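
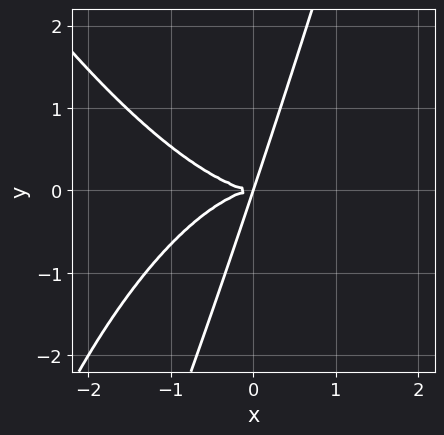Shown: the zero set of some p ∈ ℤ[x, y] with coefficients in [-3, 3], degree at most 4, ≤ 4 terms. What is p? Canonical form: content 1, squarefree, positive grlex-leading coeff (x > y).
First, degree: no degree-3 curve has this shape, so deg p = 4.
Then, from the visible intercepts: it meets the y-axis at y = 0 (among the integer gridlines); one x-axis crossing is at x = 0.
Finally, solving for integer coefficients yields p as stated.

x^4 + 3*x*y^2 - y^3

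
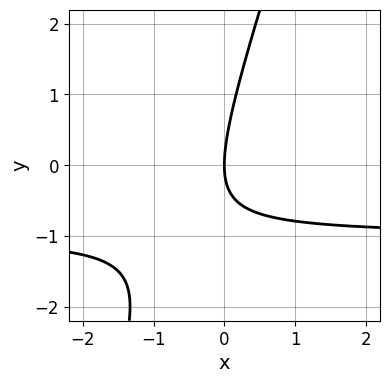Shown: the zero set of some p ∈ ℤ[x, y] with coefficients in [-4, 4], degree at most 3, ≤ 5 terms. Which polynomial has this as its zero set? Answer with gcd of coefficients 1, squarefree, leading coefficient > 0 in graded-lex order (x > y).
(a) deg p = 2. The shape is more complex than any degree-1 curve.
(b) Checking where it meets the axes: it meets the y-axis at y = 0 (among the integer gridlines); it meets the x-axis at x = 0 (among the integer gridlines).
(c) Putting this together gives p.

3*x*y - y^2 + 3*x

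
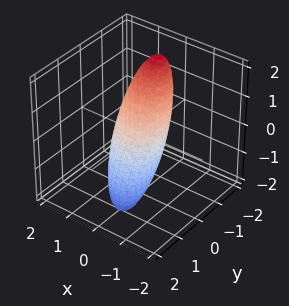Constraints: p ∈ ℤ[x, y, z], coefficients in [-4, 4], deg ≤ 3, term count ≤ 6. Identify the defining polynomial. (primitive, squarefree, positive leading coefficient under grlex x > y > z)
3*x^2 + x*y + 2*y^2 + 2*y*z + z^2 - 2

First, the degree is 2 — no degree-1 surface has this shape.
Then, checking where it meets the axes: among the integer gridlines, it crosses the y-axis at y ∈ {-1, 1}.
Finally, these observations pin down the coefficients.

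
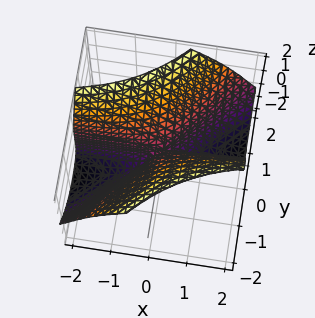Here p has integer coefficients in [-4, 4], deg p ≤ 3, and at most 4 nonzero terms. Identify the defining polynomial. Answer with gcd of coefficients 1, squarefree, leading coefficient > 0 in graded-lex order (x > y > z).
x*y*z + z^3 + 3*x*y - 3*y^2

First, the degree is 3 — the shape is more complex than any degree-2 surface.
Then, observable constraints: every point of the x-axis in the box is on the surface; it meets the z-axis at z = 0 (among the integer gridlines).
Finally, these observations pin down the coefficients.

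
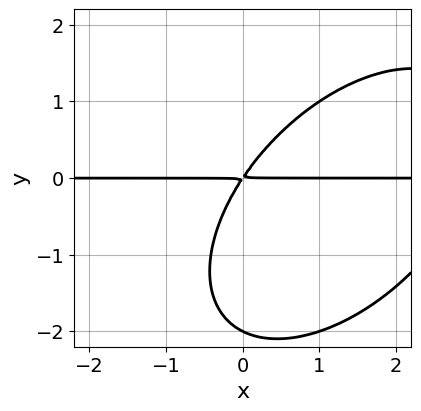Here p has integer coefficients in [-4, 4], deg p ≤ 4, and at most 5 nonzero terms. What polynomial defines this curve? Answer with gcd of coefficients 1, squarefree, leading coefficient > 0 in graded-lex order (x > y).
x^2*y - x*y^2 + y^3 - 3*x*y + 2*y^2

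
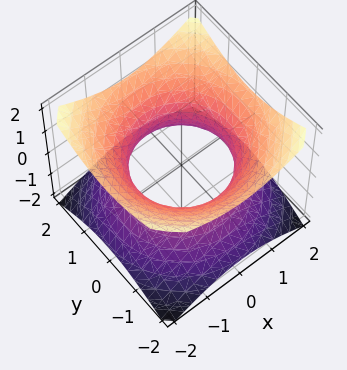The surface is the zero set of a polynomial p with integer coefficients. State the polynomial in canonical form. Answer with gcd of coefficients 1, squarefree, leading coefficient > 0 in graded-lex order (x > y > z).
2*x^2 + 2*y^2 - 3*z^2 - 3

First, degree: one connected sheet with a waist; a quadric, so deg p = 2.
Then, by symmetry, the surface is invariant under rotation about z: p = q(x² + y², z); the z ↦ −z reflection is a symmetry, so z appears only in even powers.
Next, from the axis intercepts and sections: a circular section at z = 1 has radius between 1 and 2; no z-intercept at any integer in the box.
Finally, matching integer coefficients to the picture gives p.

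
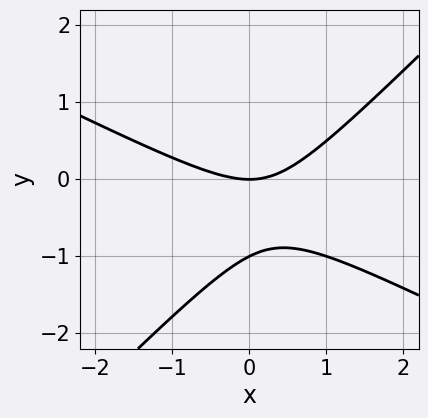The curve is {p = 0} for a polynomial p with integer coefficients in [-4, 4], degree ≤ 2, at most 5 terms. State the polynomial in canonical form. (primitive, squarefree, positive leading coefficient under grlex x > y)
x^2 + x*y - 2*y^2 - 2*y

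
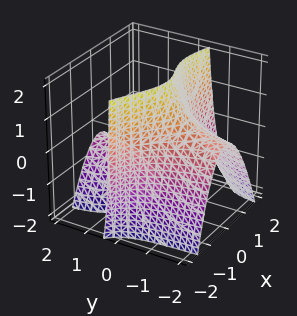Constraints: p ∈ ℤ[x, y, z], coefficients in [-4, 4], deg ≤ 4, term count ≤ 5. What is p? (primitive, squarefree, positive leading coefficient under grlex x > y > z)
The picture has 2 separate pieces. Treating them together as one polynomial.
deg p = 3. The shape is more complex than any degree-2 surface.
From the axis intercepts and sections: the surface avoids every integer y-axis point in the box; the surface avoids every integer z-axis point in the box.
Putting this together gives p.

x^3 + 3*x^2*y + 3*y*z - 2*x + 3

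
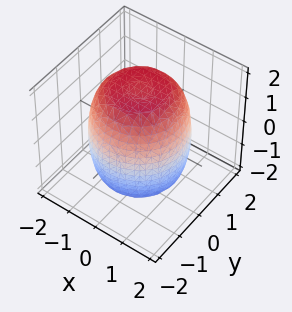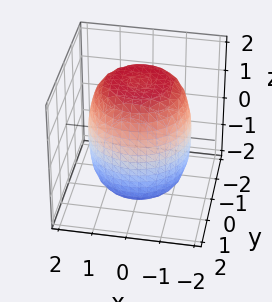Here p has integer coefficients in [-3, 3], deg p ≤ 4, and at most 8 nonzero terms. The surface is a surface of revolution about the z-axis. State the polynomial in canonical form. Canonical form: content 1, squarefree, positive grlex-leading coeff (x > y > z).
x^4 + 2*x^2*y^2 + y^4 - x^2 - y^2 + z^2 - 3

First, degree: the shape is more complex than any degree-3 surface, so deg p = 4.
Then, symmetries: rotational symmetry about the z-axis ⇒ p depends on x, y only through x² + y².
Next, from the visible intercepts: a circular section at z = -1 has radius between 1 and 2.
Finally, assembling these constraints gives the stated polynomial.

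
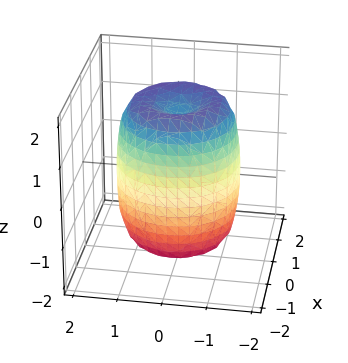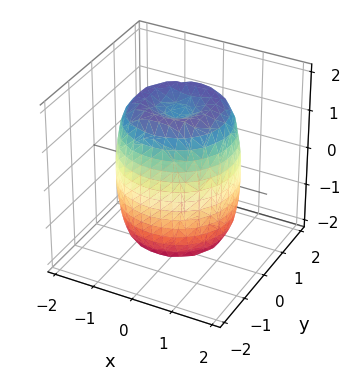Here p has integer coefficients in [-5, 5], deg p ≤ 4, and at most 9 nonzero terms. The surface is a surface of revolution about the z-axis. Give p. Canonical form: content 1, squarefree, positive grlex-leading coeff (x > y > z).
2*x^4 + 4*x^2*y^2 + 2*y^4 - 3*x^2 - 3*y^2 + z^2 - 2

deg p = 4.
Symmetries: rotational symmetry about the z-axis ⇒ p depends on x, y only through x² + y².
Checking where it meets the axes: a circular section at z = 0 has radius between 1 and 2.
The integer polynomial consistent with all of this is the stated p.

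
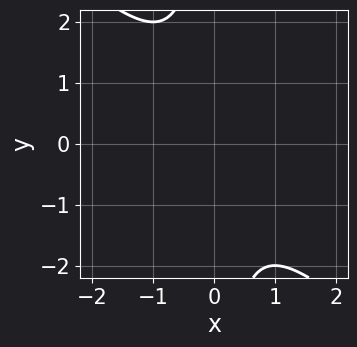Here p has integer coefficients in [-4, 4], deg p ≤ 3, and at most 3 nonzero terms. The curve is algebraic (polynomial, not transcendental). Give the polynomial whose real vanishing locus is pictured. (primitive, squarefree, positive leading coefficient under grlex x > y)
(a) deg p = 2. No degree-1 curve has this shape.
(b) Checking where it meets the axes: no y-intercept at any integer in the box; no x-intercept at any integer in the box.
(c) These observations pin down the coefficients.

x^2 + x*y + 1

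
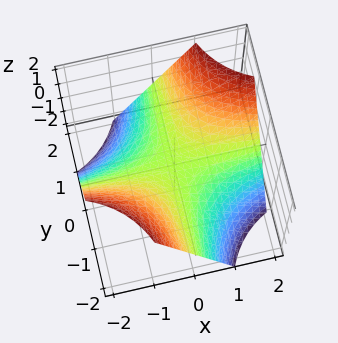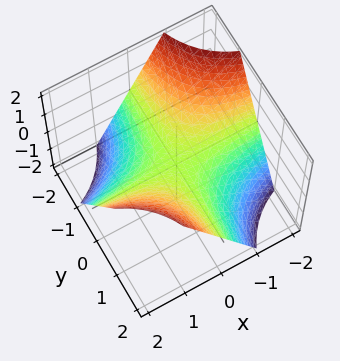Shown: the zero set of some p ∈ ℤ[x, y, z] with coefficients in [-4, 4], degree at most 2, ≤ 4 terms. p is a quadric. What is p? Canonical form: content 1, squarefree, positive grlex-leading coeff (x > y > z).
First, the degree is 2 — a saddle surface; a quadric.
Then, against the integer gridlines: every point of the y-axis in the box is on the surface; the visible x-axis segment lies entirely on the surface; it meets the z-axis at z = 0 (among the integer gridlines).
Finally, the integer polynomial consistent with all of this is the stated p.

x*y - z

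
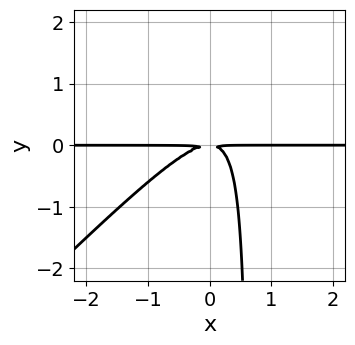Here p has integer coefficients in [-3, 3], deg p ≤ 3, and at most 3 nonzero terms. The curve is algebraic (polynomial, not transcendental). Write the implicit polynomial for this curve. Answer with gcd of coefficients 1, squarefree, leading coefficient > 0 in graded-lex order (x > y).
First, degree: the shape is more complex than any degree-2 curve, so deg p = 3.
Next, from the visible intercepts: every point of the x-axis in the box is on the curve.
Finally, the integer polynomial consistent with all of this is the stated p.

3*x^2*y - 3*x*y^2 + 2*y^2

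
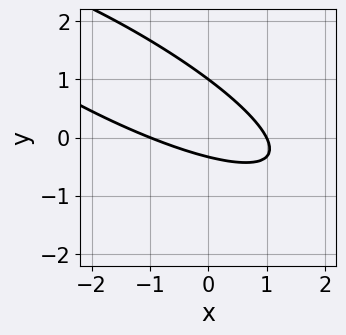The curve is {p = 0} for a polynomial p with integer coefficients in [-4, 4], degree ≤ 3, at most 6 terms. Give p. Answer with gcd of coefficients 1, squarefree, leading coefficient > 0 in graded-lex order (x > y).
(a) Degree: no degree-1 curve has this shape, so deg p = 2.
(b) Checking where it meets the axes: it meets the y-axis at y = 1 (among the integer gridlines); the x-axis gridline crossings are at x ∈ {-1, 1}.
(c) Fitting integer coefficients to these (and the overall shape) gives p.

x^2 + 3*x*y + 3*y^2 - 2*y - 1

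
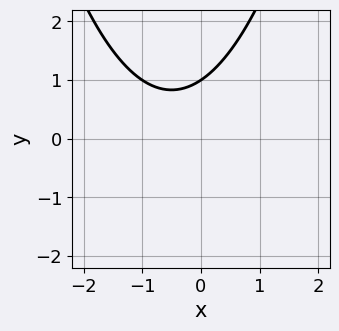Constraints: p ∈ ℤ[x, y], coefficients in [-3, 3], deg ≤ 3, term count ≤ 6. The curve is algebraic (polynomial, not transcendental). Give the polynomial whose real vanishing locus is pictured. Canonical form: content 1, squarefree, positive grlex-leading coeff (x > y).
1. deg p = 2. The shape is more complex than any degree-1 curve.
2. From the visible intercepts: one y-axis crossing is at y = 1; the curve avoids every integer x-axis point in the box.
3. These observations pin down the coefficients.

2*x^2 + 2*x - 3*y + 3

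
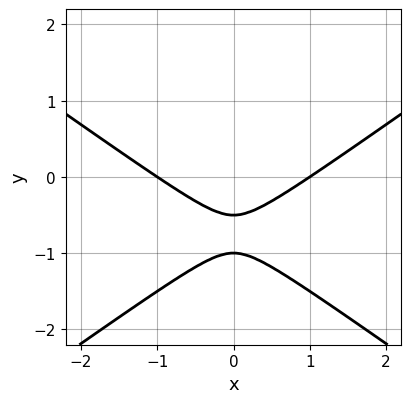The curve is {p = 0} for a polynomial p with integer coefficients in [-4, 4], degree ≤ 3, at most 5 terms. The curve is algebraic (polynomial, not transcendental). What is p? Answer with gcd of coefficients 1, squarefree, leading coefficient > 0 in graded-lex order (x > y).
x^2 - 2*y^2 - 3*y - 1

1. The degree is 2 — no degree-1 curve has this shape.
2. Symmetries: the x ↦ −x reflection is a symmetry, so x appears only in even powers.
3. Observable constraints: among the integer gridlines, it crosses the x-axis at x ∈ {-1, 1}; it crosses the y-axis at the gridline y = -1.
4. Matching integer coefficients to the picture gives p.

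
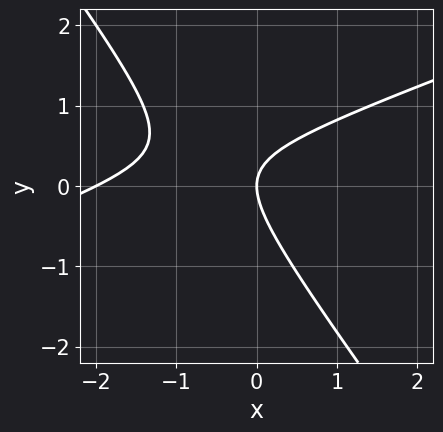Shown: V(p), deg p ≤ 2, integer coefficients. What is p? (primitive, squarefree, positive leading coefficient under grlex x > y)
x^2 - 2*x*y - 2*y^2 + 2*x

deg p = 2. A generic line meets the curve in up to 2 points.
From the visible intercepts: it crosses the y-axis at the gridline y = 0; the x-axis gridline crossings are at x ∈ {-2, 0}.
Assembling these constraints gives the stated polynomial.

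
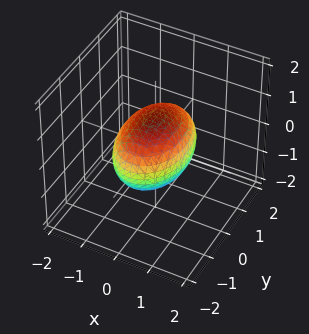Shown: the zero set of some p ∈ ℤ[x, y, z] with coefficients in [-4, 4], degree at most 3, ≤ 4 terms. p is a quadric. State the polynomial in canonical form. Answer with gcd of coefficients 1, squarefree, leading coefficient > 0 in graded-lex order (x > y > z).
1. Degree: bounded and convex; a quadric, so deg p = 2.
2. Symmetries: the x ↦ −x reflection is a symmetry, so x appears only in even powers; the y ↦ −y reflection is a symmetry, so y appears only in even powers; mirror symmetry z ↦ −z ⇒ only even powers of z.
3. Observable constraints: the x-axis gridline crossings are at x ∈ {-1, 1}; among the integer gridlines, it crosses the z-axis at z ∈ {-1, 1}.
4. These observations pin down the coefficients.

2*x^2 + y^2 + 2*z^2 - 2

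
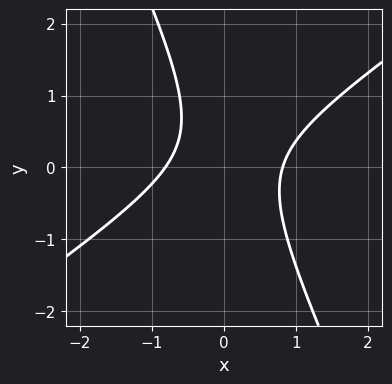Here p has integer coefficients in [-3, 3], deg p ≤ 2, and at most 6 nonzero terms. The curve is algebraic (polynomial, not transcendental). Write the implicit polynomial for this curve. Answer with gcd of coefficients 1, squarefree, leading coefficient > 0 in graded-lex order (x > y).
The degree is 2 — a generic line meets the curve in up to 2 points.
From the visible intercepts: no y-intercept at any integer in the box.
Assembling these constraints gives the stated polynomial.

3*x^2 - 3*x*y - 2*y^2 + y - 2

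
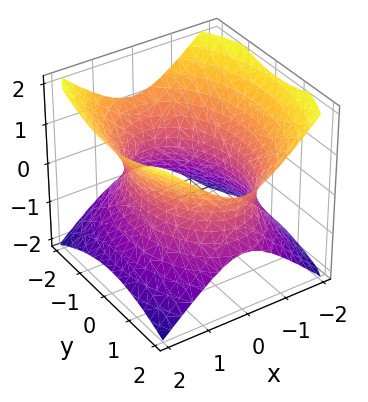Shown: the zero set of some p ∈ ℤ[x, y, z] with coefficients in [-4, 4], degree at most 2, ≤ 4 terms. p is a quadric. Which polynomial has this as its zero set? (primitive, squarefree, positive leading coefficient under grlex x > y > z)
2*x^2 + y^2 - 2*z^2 - 3

The degree is 2 — one connected sheet with a waist; a quadric.
Symmetries: mirror symmetry z ↦ −z ⇒ only even powers of z; the x ↦ −x reflection is a symmetry, so x appears only in even powers; mirror symmetry y ↦ −y ⇒ only even powers of y.
From the axis intercepts and sections: it misses every integer gridline on the z-axis.
The integer polynomial consistent with all of this is the stated p.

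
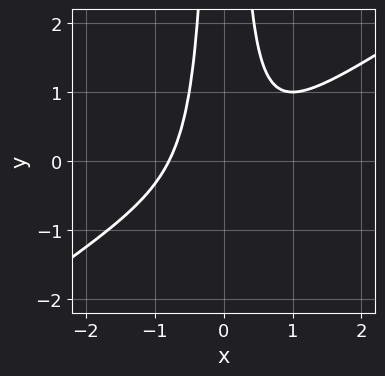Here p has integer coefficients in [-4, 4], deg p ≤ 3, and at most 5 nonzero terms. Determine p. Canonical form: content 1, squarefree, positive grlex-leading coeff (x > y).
2*x^3 - 3*x^2*y + 1

First, the degree is 3 — no degree-2 curve has this shape.
Then, checking where it meets the axes: no y-intercept at any integer in the box.
Finally, matching integer coefficients to the picture gives p.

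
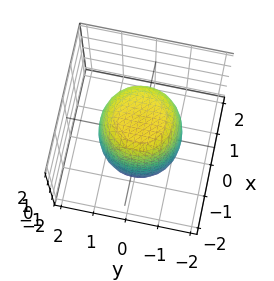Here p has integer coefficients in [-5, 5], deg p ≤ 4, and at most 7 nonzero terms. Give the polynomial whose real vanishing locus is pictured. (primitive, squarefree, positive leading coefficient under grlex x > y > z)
2*x^4 + 4*x^2*y^2 + 2*y^4 - x^2 - y^2 + z^2 - 3

1. deg p = 4.
2. Symmetries: rotational symmetry about the z-axis ⇒ p depends on x, y only through x² + y².
3. From the axis intercepts and sections: a circular section at z = 1 has radius between 1 and 2.
4. Fitting integer coefficients to these (and the overall shape) gives p.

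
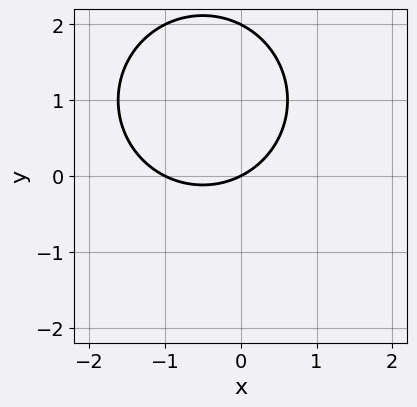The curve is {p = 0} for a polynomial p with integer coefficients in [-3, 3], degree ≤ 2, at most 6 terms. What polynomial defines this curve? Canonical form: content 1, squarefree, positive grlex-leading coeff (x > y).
(a) Degree: the shape is more complex than any degree-1 curve, so deg p = 2.
(b) Against the integer gridlines: among the integer gridlines, it crosses the y-axis at y ∈ {0, 2}; the x-axis gridline crossings are at x ∈ {-1, 0}.
(c) Solving for integer coefficients yields p as stated.

x^2 + y^2 + x - 2*y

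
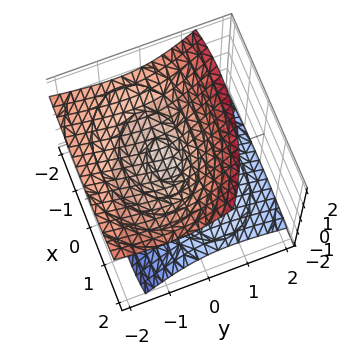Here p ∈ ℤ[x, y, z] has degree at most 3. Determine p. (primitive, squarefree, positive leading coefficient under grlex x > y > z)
There are 2 components. Treating them together as one polynomial.
Degree: the shape is more complex than any degree-1 surface, so deg p = 2.
Observable constraints: it meets the y-axis at y = 0 (among the integer gridlines); it crosses the z-axis at the gridline z = 0; it crosses the x-axis at the gridline x = 0.
These observations pin down the coefficients.

x^2 + x*z + 2*y^2 + 3*y*z - 3*z^2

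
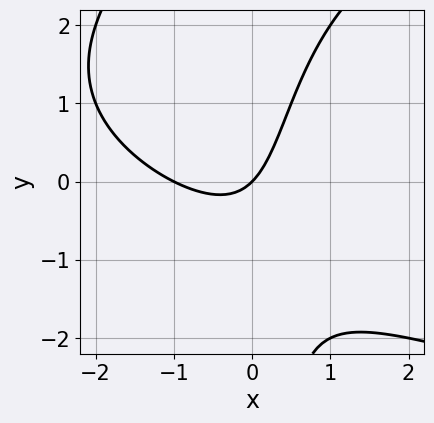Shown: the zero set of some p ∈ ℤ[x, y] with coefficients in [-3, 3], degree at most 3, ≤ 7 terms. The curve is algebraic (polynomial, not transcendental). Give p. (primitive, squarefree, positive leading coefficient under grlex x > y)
1. The degree is 3 — a generic line meets the curve in up to 3 points.
2. From the visible intercepts: it meets the y-axis at y = 0 (among the integer gridlines); among the integer gridlines, it crosses the x-axis at x ∈ {-1, 0}.
3. The integer polynomial consistent with all of this is the stated p.

x*y^2 - 2*x^2 - 2*x*y - 2*x + 2*y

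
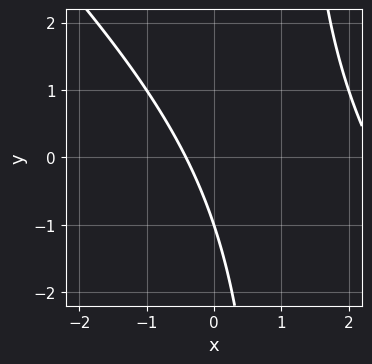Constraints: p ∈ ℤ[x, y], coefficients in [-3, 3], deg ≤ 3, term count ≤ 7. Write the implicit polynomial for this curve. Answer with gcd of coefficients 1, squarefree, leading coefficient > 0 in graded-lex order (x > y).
x^2 + x*y - 2*x - y - 1

First, the degree is 2 — no degree-1 curve has this shape.
Next, from the axis intercepts and sections: it meets the y-axis at y = -1 (among the integer gridlines).
Finally, together with the visible shape, these determine p as stated.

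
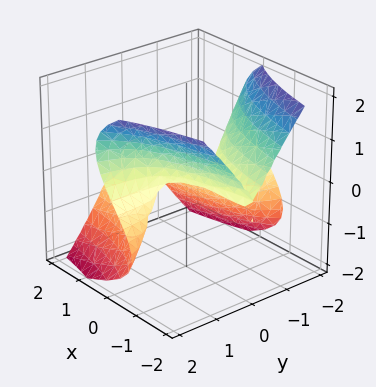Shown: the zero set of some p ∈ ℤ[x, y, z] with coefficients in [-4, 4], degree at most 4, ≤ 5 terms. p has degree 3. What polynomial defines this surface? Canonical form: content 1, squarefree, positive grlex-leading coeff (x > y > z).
deg p = 3. A generic line meets the surface in up to 3 points.
Against the integer gridlines: every point of the x-axis in the box is on the surface; it meets the z-axis at z = 0 (among the integer gridlines).
Solving for integer coefficients yields p as stated. Check: (0, -1, 0) on the y-axis lies on the surface, and p(0, -1, 0) = 0. ✓

3*x*y^2 - 3*y^2*z + 3*z^3 + x*z + 2*z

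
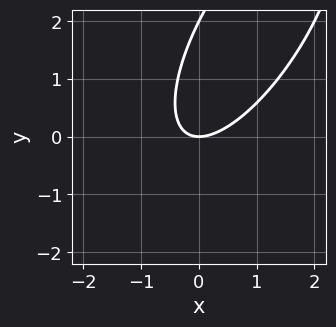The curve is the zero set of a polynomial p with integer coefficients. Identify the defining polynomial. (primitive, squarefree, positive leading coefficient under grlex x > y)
2*x^2 - 2*x*y + y^2 - 2*y

1. deg p = 2. The shape is more complex than any degree-1 curve.
2. Reading off the gridlines: it crosses the x-axis at the gridline x = 0; the y-axis gridline crossings are at y ∈ {0, 2}.
3. The integer polynomial consistent with all of this is the stated p.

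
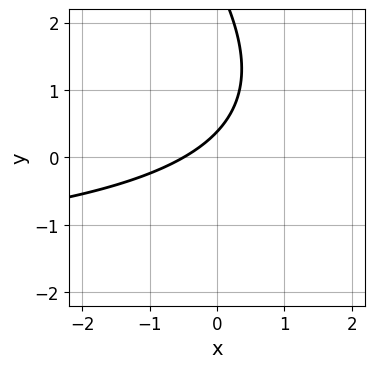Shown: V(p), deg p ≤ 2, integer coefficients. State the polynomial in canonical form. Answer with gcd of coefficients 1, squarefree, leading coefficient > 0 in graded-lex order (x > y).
x*y + y^2 + 2*x - 3*y + 1

(a) deg p = 2.
(b) Solving for integer coefficients yields p as stated.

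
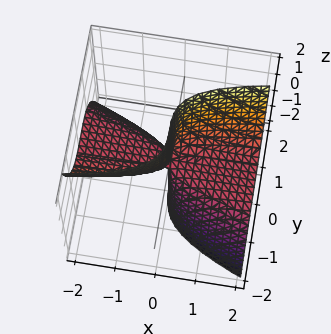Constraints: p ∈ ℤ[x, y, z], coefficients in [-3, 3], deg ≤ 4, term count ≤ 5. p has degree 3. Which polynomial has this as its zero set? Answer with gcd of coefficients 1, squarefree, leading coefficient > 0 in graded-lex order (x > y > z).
(a) deg p = 3.
(b) Against the integer gridlines: the visible x-axis segment lies entirely on the surface; it meets the y-axis at y = 0 (among the integer gridlines).
(c) Together with the visible shape, these determine p as stated.

x*y^2 + 3*y^3 - 3*x*z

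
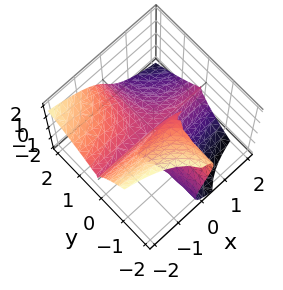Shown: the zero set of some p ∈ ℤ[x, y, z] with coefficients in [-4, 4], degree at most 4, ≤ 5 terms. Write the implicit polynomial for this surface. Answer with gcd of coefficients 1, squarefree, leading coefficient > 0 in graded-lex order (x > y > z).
3*x*y^2 + 2*z^3 + 3*y*z

(a) deg p = 3. No degree-2 surface has this shape.
(b) Observable constraints: every point of the y-axis in the box is on the surface; every point of the x-axis in the box is on the surface; one z-axis crossing is at z = 0.
(c) Together with the visible shape, these determine p as stated.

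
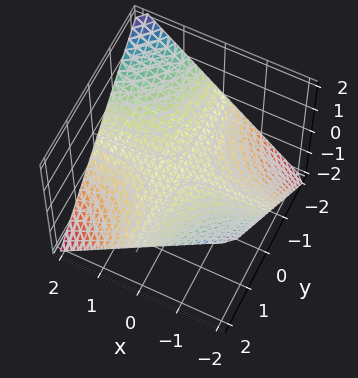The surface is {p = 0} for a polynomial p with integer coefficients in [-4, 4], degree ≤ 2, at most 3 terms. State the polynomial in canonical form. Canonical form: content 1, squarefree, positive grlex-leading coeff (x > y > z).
1. deg p = 2. A saddle surface; a quadric.
2. Checking where it meets the axes: every point of the x-axis in the box is on the surface; one z-axis crossing is at z = 0.
3. Together with the visible shape, these determine p as stated. Check: (0, -1, 0) on the y-axis lies on the surface, and p(0, -1, 0) = 0. ✓

x*y + 2*z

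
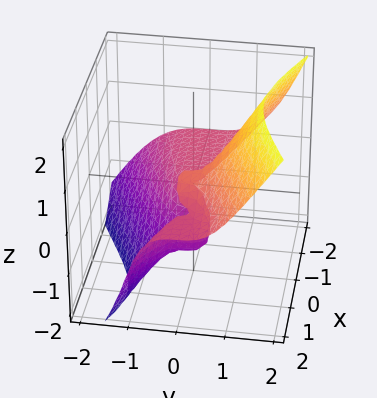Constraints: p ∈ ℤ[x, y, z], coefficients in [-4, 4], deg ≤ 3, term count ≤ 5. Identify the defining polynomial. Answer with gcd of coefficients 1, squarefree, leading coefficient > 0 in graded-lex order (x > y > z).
deg p = 3.
From the visible intercepts: one y-axis crossing is at y = 0; it crosses the z-axis at the gridline z = 0; every point of the x-axis in the box is on the surface.
Putting this together gives p.

2*x^2*z + x*z^2 - 3*y^3 + z^3 - 2*x*z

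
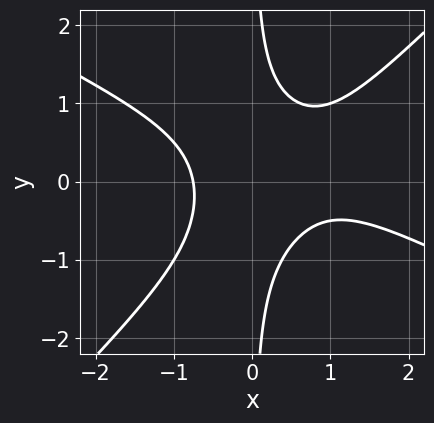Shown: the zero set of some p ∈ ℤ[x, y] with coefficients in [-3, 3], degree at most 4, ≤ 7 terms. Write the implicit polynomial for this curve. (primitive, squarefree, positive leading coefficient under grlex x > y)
First, degree: the shape is more complex than any degree-2 curve, so deg p = 3.
Next, from the axis intercepts and sections: no y-intercept at any integer in the box.
Finally, these observations pin down the coefficients.

x^3 + x^2*y - 2*x*y^2 - x^2 + 1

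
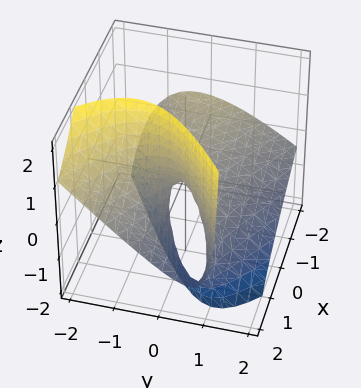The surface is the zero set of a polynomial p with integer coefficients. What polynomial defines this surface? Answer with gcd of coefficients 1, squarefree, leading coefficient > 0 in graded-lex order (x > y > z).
x^2 + 3*x*z - 3*y^2 - 3*y*z - 2*z

First, deg p = 2.
Then, observable constraints: it meets the y-axis at y = 0 (among the integer gridlines); it crosses the x-axis at the gridline x = 0; one z-axis crossing is at z = 0.
Finally, fitting integer coefficients to these (and the overall shape) gives p.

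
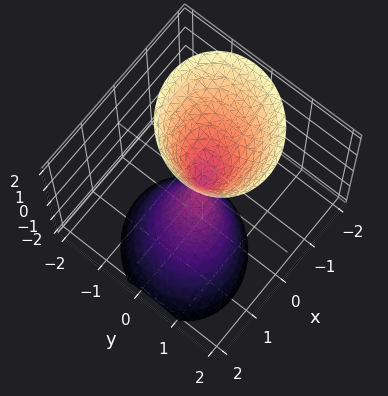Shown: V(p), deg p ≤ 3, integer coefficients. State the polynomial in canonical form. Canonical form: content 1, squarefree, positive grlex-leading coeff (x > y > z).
3*x^2 - x*y + 2*x*z + 3*y^2 - z^2

1. I count 2 distinct pieces. They look like related sheets of one shape, so recover p as a whole.
2. The degree is 2 — a generic line meets the surface in up to 2 points.
3. Reading off the gridlines: one y-axis crossing is at y = 0; it crosses the z-axis at the gridline z = 0.
4. These observations pin down the coefficients.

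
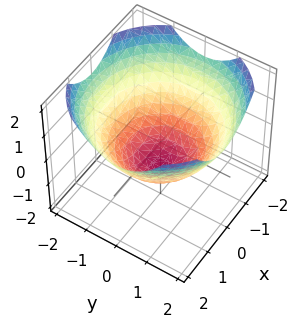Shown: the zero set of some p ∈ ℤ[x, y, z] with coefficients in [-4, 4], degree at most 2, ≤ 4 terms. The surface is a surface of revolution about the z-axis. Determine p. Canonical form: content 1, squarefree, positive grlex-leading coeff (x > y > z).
1. Degree: no degree-1 surface has this shape, so deg p = 2.
2. Symmetries: rotational symmetry about the z-axis ⇒ p depends on x, y only through x² + y².
3. Against the integer gridlines: it meets the z-axis at z = -1 (among the integer gridlines); a circular section at z = 0 has radius between 1 and 2.
4. Together with the visible shape, these determine p as stated.

x^2 + y^2 - 2*z - 2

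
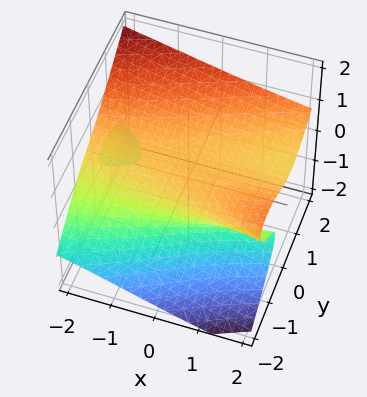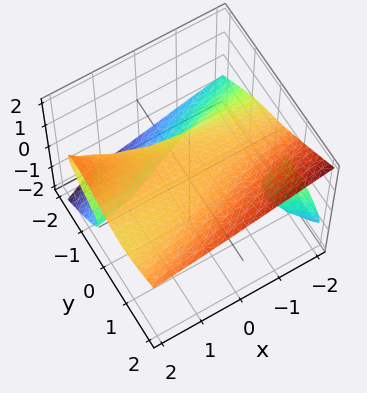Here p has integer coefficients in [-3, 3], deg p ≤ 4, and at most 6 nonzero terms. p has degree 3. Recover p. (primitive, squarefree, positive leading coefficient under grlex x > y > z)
I count 2 distinct pieces. They look like related sheets of one shape, so recover p as a whole.
deg p = 3. A generic line meets the surface in up to 3 points.
Observable constraints: it misses every integer gridline on the x-axis; it crosses the y-axis at the gridline y = -1.
Solving for integer coefficients yields p as stated.

2*x*y*z - y^3 + 3*z^3 + 2*z^2 - 1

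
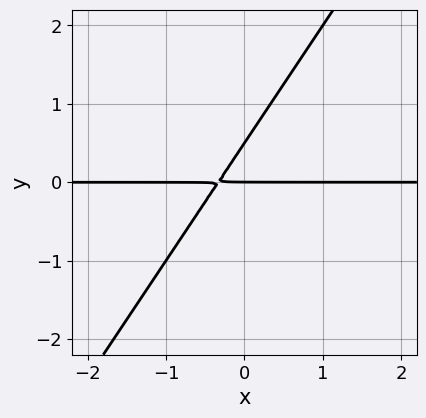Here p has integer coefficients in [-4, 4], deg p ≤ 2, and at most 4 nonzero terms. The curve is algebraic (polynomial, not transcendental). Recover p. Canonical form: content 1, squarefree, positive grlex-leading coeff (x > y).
3*x*y - 2*y^2 + y

(a) Degree: a generic line meets the curve in up to 2 points, so deg p = 2.
(b) From the axis intercepts and sections: the visible x-axis segment lies entirely on the curve; one y-axis crossing is at y = 0.
(c) These observations pin down the coefficients.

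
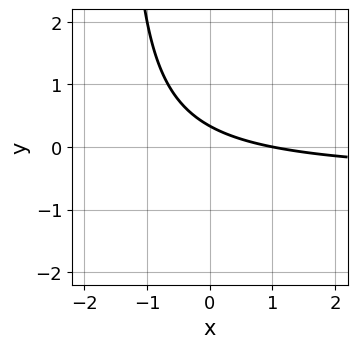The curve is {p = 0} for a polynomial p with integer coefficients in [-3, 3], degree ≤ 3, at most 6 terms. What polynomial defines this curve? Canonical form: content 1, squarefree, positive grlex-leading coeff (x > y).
First, degree: no degree-1 curve has this shape, so deg p = 2.
Then, from the axis intercepts and sections: it meets the x-axis at x = 1 (among the integer gridlines).
Finally, the integer polynomial consistent with all of this is the stated p.

2*x*y + x + 3*y - 1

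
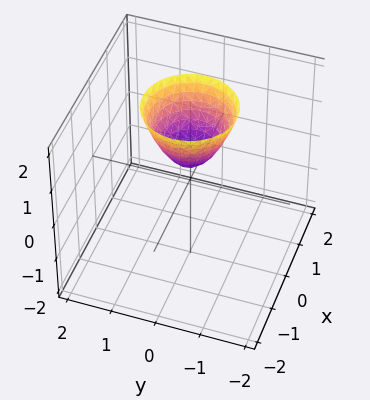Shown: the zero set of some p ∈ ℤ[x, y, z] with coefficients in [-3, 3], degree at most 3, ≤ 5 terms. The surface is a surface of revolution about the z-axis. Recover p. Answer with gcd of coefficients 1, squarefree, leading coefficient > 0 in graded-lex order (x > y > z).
3*x^2 + 3*y^2 - 2*z + 1

First, degree: no degree-1 surface has this shape, so deg p = 2.
Next, symmetries: rotational symmetry about the z-axis ⇒ p depends on x, y only through x² + y².
Next, from the axis intercepts and sections: no x-intercept at any integer in the box; a circular section at z = 2 has radius exactly 1; it misses every integer gridline on the y-axis.
Finally, these observations pin down the coefficients.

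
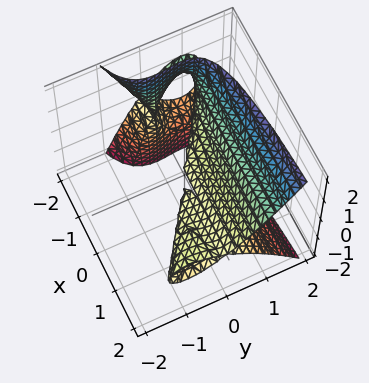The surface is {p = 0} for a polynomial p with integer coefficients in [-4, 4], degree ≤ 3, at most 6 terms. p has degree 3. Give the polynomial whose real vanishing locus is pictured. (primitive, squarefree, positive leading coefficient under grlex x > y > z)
2*x*y^2 - 2*x*z^2 + 3*y^3 - 3*z^2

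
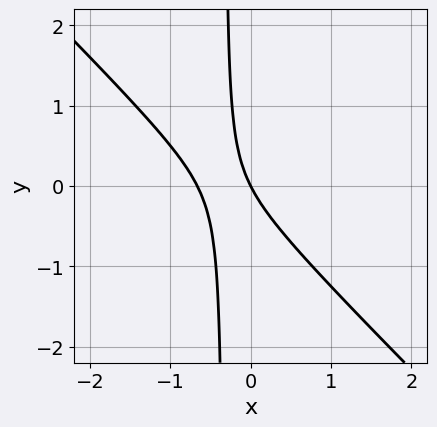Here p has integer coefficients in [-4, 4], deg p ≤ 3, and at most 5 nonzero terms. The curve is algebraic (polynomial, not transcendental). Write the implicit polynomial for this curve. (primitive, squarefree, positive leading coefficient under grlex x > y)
3*x^2 + 3*x*y + 2*x + y

1. Degree: a generic line meets the curve in up to 2 points, so deg p = 2.
2. Checking where it meets the axes: it crosses the y-axis at the gridline y = 0; it meets the x-axis at x = 0 (among the integer gridlines).
3. Assembling these constraints gives the stated polynomial.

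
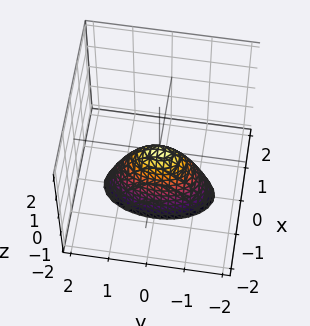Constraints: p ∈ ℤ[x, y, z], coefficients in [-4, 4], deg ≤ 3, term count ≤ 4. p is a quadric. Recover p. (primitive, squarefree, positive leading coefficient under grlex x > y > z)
(a) Degree: a single bowl opening along one axis; a quadric, so deg p = 2.
(b) Symmetries: mirror symmetry y ↦ −y ⇒ only even powers of y; mirror symmetry x ↦ −x ⇒ only even powers of x.
(c) Reading off the gridlines: it crosses the x-axis at the gridline x = 0; it meets the z-axis at z = 0 (among the integer gridlines); it meets the y-axis at y = 0 (among the integer gridlines).
(d) Together with the visible shape, these determine p as stated.

3*x^2 + y^2 + z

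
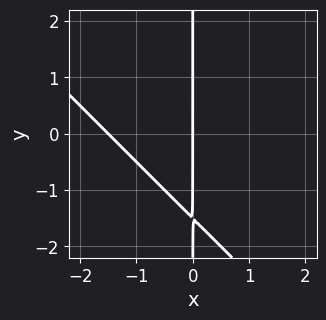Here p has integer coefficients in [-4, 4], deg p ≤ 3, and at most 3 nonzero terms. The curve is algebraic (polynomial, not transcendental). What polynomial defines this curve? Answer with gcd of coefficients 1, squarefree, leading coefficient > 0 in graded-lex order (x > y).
2*x^2 + 2*x*y + 3*x

(a) deg p = 2.
(b) Checking where it meets the axes: the visible y-axis segment lies entirely on the curve; it meets the x-axis at x = 0 (among the integer gridlines).
(c) Fitting integer coefficients to these (and the overall shape) gives p.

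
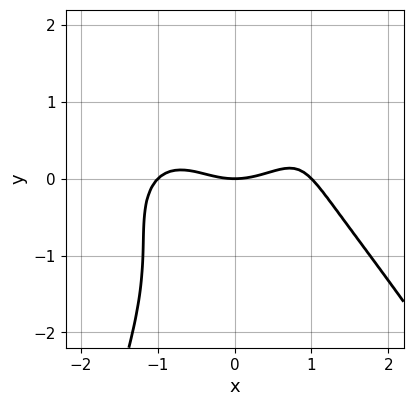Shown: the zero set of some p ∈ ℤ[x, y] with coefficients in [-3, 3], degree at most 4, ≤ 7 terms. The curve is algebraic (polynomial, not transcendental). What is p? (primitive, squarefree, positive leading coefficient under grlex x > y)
x^4 - 2*x*y^2 + y^3 - x^2 + 2*y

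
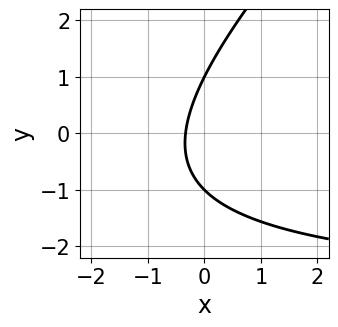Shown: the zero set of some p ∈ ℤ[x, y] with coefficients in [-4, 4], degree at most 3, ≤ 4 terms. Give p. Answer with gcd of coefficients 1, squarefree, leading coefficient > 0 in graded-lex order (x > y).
Degree: no degree-1 curve has this shape, so deg p = 2.
Observable constraints: among the integer gridlines, it crosses the y-axis at y ∈ {-1, 1}.
Assembling these constraints gives the stated polynomial.

x*y - y^2 + 3*x + 1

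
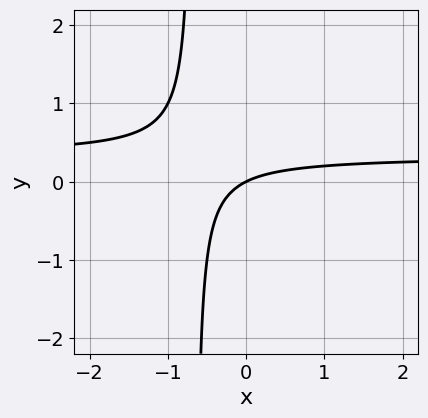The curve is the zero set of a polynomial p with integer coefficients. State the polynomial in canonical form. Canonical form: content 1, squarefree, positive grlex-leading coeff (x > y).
The degree is 2 — a generic line meets the curve in up to 2 points.
Observable constraints: it meets the y-axis at y = 0 (among the integer gridlines); one x-axis crossing is at x = 0.
These observations pin down the coefficients.

3*x*y - x + 2*y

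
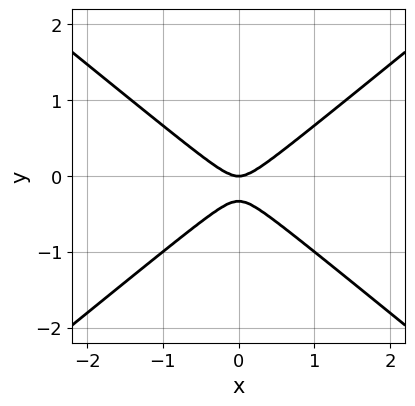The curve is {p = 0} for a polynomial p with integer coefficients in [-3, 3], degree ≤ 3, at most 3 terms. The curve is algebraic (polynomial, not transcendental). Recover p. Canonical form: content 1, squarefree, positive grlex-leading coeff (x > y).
2*x^2 - 3*y^2 - y

First, the degree is 2 — no degree-1 curve has this shape.
Next, symmetries: mirror symmetry x ↦ −x ⇒ only even powers of x.
Next, reading off the gridlines: it meets the y-axis at y = 0 (among the integer gridlines); one x-axis crossing is at x = 0.
Finally, assembling these constraints gives the stated polynomial.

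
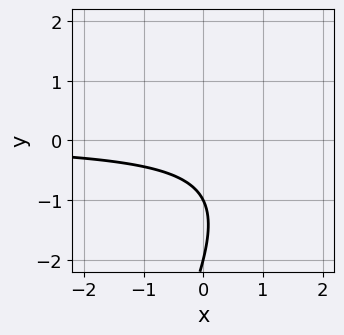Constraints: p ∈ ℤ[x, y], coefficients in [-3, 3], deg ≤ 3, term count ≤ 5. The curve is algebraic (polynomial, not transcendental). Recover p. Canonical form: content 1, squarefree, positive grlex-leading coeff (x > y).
2*x*y - y^2 - 3*y - 2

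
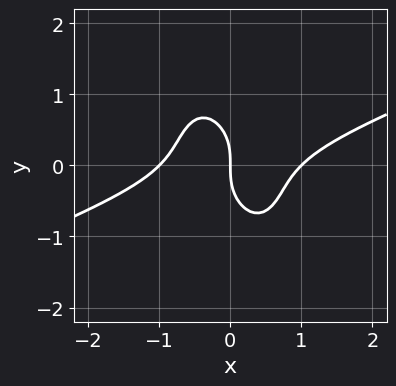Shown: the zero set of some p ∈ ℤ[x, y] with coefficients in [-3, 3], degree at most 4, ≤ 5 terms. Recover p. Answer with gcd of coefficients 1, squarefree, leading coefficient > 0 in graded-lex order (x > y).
First, the degree is 3 — no degree-2 curve has this shape.
Then, against the integer gridlines: among the integer gridlines, it crosses the x-axis at x ∈ {-1, 0, 1}; it meets the y-axis at y = 0 (among the integer gridlines).
Finally, the integer polynomial consistent with all of this is the stated p.

x^3 - 2*x^2*y - x*y^2 - y^3 - x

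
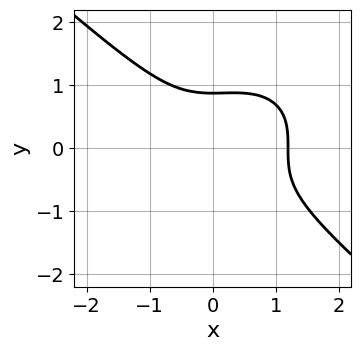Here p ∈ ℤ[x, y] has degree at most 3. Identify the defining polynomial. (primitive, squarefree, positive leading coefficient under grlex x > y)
2*x^3 + 3*y^3 - x^2 - 2

The degree is 3 — the shape is more complex than any degree-2 curve.
The integer polynomial consistent with all of this is the stated p.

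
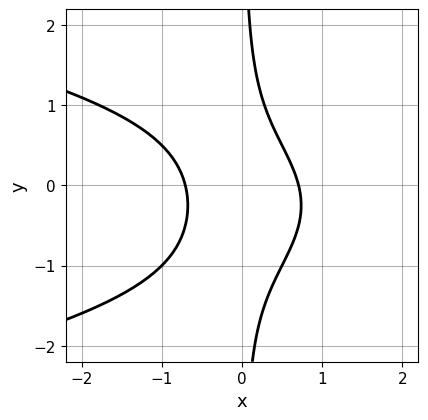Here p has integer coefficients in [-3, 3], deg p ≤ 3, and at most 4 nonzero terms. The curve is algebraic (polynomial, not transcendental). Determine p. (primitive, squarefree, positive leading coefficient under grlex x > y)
2*x*y^2 + 2*x^2 + x*y - 1

First, the degree is 3 — a generic line meets the curve in up to 3 points.
Then, from the visible intercepts: it misses every integer gridline on the y-axis.
Finally, putting this together gives p.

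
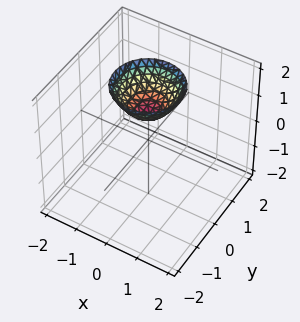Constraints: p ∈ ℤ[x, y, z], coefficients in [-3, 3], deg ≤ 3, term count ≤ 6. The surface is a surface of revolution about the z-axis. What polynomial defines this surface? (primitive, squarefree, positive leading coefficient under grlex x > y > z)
x^2 + y^2 - z + 1

1. The degree is 2 — no degree-1 surface has this shape.
2. Symmetry: every cross-section ⟂ z is a circle, so x, y appear only via x² + y².
3. Checking where it meets the axes: a circular section at z = 2 has radius exactly 1; it crosses the z-axis at the gridline z = 1; the surface avoids every integer y-axis point in the box; it misses every integer gridline on the x-axis.
4. These observations pin down the coefficients.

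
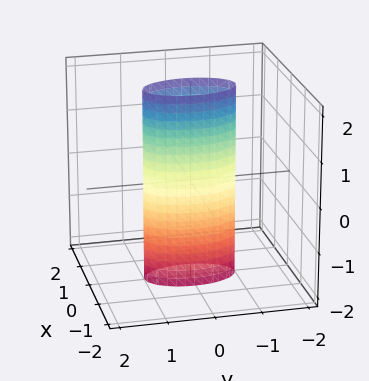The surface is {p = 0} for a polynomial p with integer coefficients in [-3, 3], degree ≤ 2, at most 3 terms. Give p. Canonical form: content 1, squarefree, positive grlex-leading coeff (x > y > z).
3*x^2 + y^2 - 1

(a) The degree is 2 — a cylinder; a quadric.
(b) Symmetries: mirror symmetry x ↦ −x ⇒ only even powers of x; mirror symmetry y ↦ −y ⇒ only even powers of y; the z ↦ −z reflection is a symmetry, so z appears only in even powers.
(c) Against the integer gridlines: the surface avoids every integer z-axis point in the box; the y-axis gridline crossings are at y ∈ {-1, 1}.
(d) Assembling these constraints gives the stated polynomial.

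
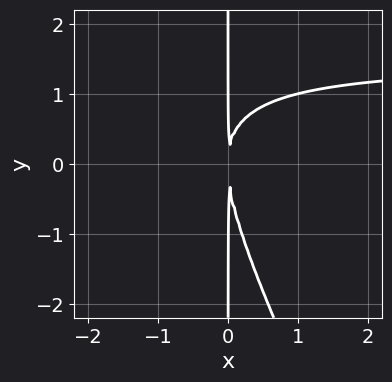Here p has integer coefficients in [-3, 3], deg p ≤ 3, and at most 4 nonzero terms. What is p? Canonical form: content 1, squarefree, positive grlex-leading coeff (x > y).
2*x^2*y + x*y^2 - 3*x^2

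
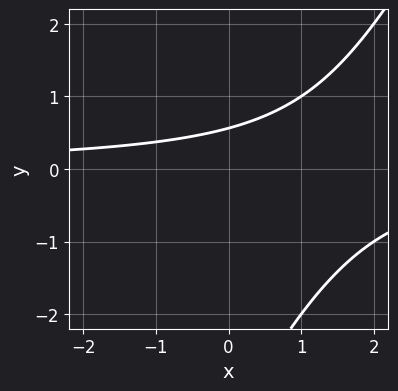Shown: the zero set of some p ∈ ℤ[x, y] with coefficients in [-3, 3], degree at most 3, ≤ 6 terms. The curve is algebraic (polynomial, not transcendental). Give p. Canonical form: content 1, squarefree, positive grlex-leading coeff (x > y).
2*x*y - y^2 - 3*y + 2

(a) Degree: a generic line meets the curve in up to 2 points, so deg p = 2.
(b) From the visible intercepts: the curve avoids every integer x-axis point in the box.
(c) Putting this together gives p.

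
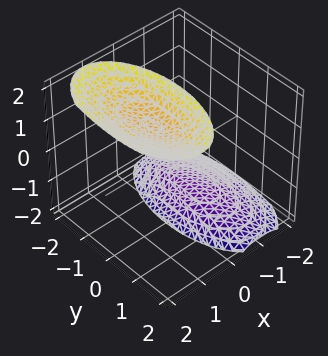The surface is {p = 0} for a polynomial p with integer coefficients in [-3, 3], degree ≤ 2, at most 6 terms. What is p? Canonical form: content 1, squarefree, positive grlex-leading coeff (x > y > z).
1. I count 2 distinct pieces.
2. deg p = 2.
3. From the axis intercepts and sections: the surface avoids every integer y-axis point in the box; no x-intercept at any integer in the box.
4. Together with the visible shape, these determine p as stated.

3*x^2 - 3*x*z + y^2 - z^2 + 3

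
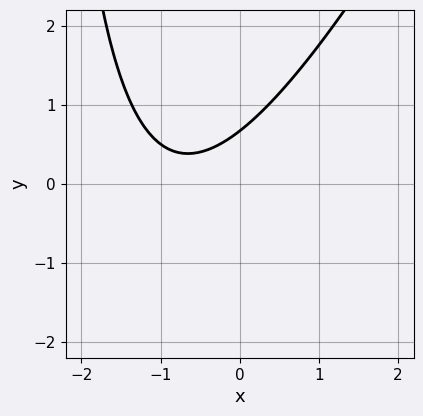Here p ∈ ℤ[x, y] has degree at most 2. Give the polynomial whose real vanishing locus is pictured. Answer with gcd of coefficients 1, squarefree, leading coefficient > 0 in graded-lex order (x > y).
1. deg p = 2.
2. Reading off the gridlines: the curve avoids every integer x-axis point in the box.
3. These observations pin down the coefficients.

2*x^2 - x*y + 3*x - 3*y + 2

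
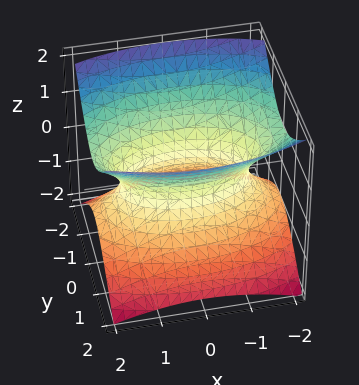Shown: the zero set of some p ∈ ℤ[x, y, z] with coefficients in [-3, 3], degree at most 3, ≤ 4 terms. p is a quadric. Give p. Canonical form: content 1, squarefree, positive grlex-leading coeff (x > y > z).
deg p = 2.
Symmetries: it's symmetric under y → −y, forcing even powers of y; it's symmetric under z → −z, forcing even powers of z; mirror symmetry x ↦ −x ⇒ only even powers of x.
Observable constraints: no z-intercept at any integer in the box.
Putting this together gives p.

x^2 + 3*y^2 - 3*z^2 - 2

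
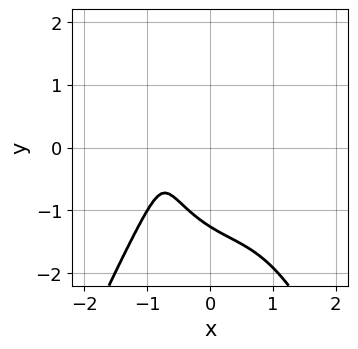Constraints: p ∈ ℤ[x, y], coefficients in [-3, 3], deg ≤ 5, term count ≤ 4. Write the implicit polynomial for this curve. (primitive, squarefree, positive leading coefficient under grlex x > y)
First, the degree is 4 — a generic line meets the curve in up to 4 points.
Then, from the visible intercepts: it misses every integer gridline on the x-axis.
Finally, the integer polynomial consistent with all of this is the stated p.

2*x^4 + y^3 + 3*x + 2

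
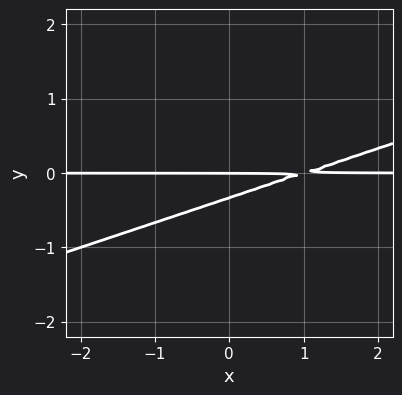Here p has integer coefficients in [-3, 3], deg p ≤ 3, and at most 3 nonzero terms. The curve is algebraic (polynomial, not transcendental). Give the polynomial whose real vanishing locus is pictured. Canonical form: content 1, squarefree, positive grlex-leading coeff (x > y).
Degree: the shape is more complex than any degree-1 curve, so deg p = 2.
Checking where it meets the axes: every point of the x-axis in the box is on the curve; one y-axis crossing is at y = 0.
Together with the visible shape, these determine p as stated.

x*y - 3*y^2 - y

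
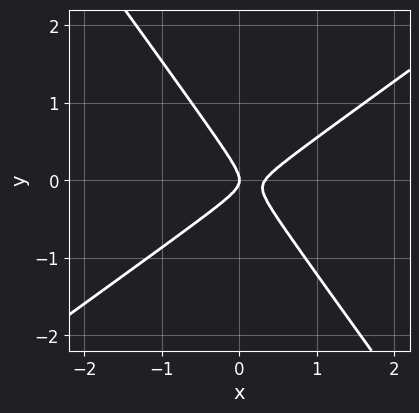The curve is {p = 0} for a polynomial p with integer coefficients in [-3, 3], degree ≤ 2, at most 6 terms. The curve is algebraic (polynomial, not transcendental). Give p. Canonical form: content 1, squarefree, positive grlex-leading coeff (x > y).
3*x^2 - 2*x*y - 3*y^2 - x

(a) Degree: no degree-1 curve has this shape, so deg p = 2.
(b) Checking where it meets the axes: one x-axis crossing is at x = 0; it crosses the y-axis at the gridline y = 0.
(c) Fitting integer coefficients to these (and the overall shape) gives p.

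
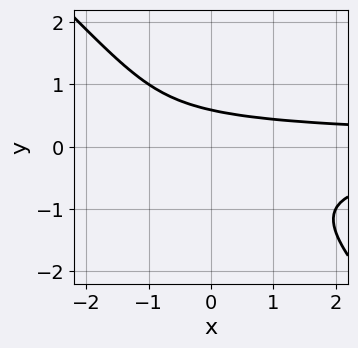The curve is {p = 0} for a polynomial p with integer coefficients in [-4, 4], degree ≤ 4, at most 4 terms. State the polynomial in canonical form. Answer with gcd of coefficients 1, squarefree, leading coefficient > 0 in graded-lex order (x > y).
First, the degree is 3 — no degree-2 curve has this shape.
Then, from the axis intercepts and sections: the curve avoids every integer x-axis point in the box.
Finally, putting this together gives p.

2*x*y^2 + 2*y^3 + y - 1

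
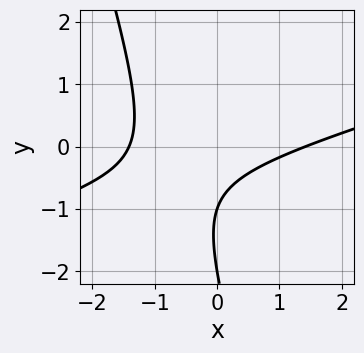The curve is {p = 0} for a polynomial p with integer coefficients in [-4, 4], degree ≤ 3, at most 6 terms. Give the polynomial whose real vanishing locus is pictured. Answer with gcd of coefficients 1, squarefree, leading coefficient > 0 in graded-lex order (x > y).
x^2 - 3*x*y - y^2 - 3*y - 2

(a) Degree: no degree-1 curve has this shape, so deg p = 2.
(b) From the visible intercepts: among the integer gridlines, it crosses the y-axis at y ∈ {-2, -1}.
(c) Matching integer coefficients to the picture gives p.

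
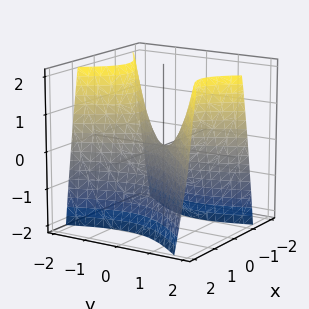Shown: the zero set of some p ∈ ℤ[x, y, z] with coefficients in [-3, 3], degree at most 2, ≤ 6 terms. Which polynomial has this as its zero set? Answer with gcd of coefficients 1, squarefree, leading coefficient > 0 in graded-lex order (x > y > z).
1. The degree is 2 — the shape is more complex than any degree-1 surface.
2. Reading off the gridlines: one y-axis crossing is at y = 0; it meets the x-axis at x = 0 (among the integer gridlines); it crosses the z-axis at the gridline z = 0.
3. Putting this together gives p.

2*x^2 - x*y - y^2 + z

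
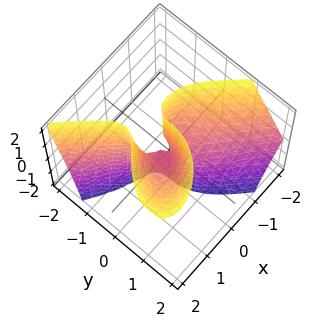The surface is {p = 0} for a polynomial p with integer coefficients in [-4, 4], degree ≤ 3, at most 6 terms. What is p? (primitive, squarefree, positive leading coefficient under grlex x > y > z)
The degree is 3 — a generic line meets the surface in up to 3 points.
From the axis intercepts and sections: one x-axis crossing is at x = 0; it meets the y-axis at y = 0 (among the integer gridlines).
Putting this together gives p.

2*x^3 - 3*x*y*z + 3*y^3 - 2*x*z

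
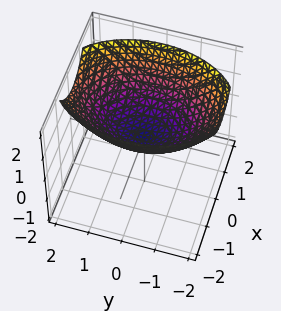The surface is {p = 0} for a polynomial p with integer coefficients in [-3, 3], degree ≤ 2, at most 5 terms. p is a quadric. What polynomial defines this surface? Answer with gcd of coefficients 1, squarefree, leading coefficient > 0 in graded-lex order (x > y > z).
2*x^2 + y^2 - 3*z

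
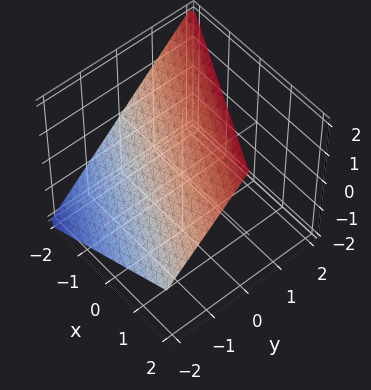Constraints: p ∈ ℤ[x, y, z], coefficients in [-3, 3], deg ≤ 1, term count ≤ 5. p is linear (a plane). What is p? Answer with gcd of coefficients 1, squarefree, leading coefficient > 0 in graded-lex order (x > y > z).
x + 2*y - 2*z + 2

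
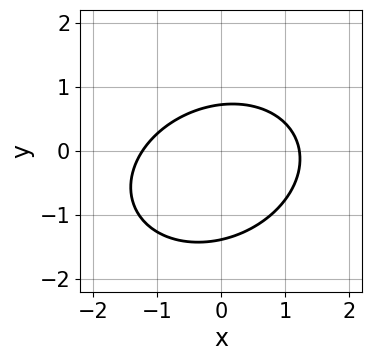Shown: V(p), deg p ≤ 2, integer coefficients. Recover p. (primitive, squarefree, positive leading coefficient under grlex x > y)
Degree: a generic line meets the curve in up to 2 points, so deg p = 2.
Matching integer coefficients to the picture gives p.

2*x^2 - x*y + 3*y^2 + 2*y - 3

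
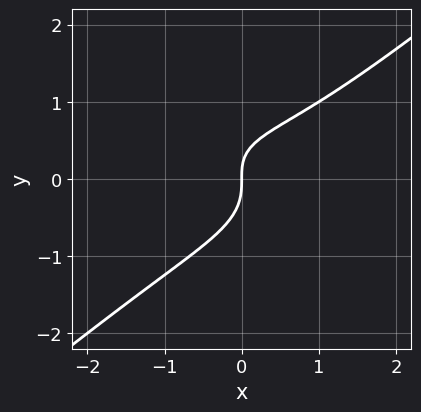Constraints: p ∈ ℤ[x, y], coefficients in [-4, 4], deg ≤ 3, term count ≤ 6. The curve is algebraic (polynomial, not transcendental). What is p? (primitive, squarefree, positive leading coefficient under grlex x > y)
x^3 + x*y^2 - 3*y^3 - x*y + 2*x

First, deg p = 3. The shape is more complex than any degree-2 curve.
Next, checking where it meets the axes: it meets the y-axis at y = 0 (among the integer gridlines); one x-axis crossing is at x = 0.
Finally, solving for integer coefficients yields p as stated.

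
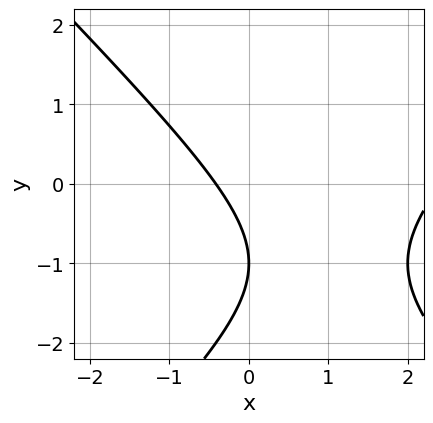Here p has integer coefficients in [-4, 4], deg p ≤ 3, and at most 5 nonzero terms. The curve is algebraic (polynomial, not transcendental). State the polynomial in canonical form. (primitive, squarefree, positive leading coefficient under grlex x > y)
(a) Degree: the shape is more complex than any degree-1 curve, so deg p = 2.
(b) From the visible intercepts: it crosses the y-axis at the gridline y = -1.
(c) Putting this together gives p.

x^2 - y^2 - 2*x - 2*y - 1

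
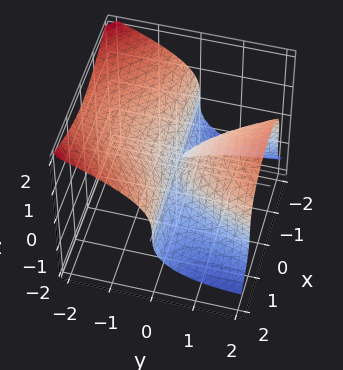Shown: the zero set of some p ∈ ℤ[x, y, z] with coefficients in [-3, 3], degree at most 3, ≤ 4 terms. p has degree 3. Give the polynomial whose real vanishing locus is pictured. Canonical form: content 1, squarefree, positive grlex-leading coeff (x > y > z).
First, the degree is 3 — no degree-2 surface has this shape.
Then, from the axis intercepts and sections: every point of the x-axis in the box is on the surface; it meets the y-axis at y = 0 (among the integer gridlines); one z-axis crossing is at z = 0.
Finally, together with the visible shape, these determine p as stated.

2*x^2*y + 3*z^3 - 2*y^2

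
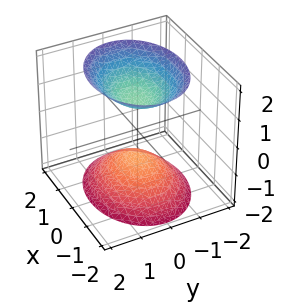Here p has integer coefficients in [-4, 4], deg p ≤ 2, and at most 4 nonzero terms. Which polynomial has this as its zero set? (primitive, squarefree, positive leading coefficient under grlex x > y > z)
2*x^2 + 3*y^2 - 2*z^2 + 2

(a) I count 2 distinct pieces. They look like related sheets of one shape, so recover p as a whole.
(b) Degree: two separate bowl-shaped sheets opening away from each other; a quadric, so deg p = 2.
(c) Symmetries: mirror symmetry z ↦ −z ⇒ only even powers of z; mirror symmetry y ↦ −y ⇒ only even powers of y; the x ↦ −x reflection is a symmetry, so x appears only in even powers.
(d) Reading off the gridlines: the z-axis gridline crossings are at z ∈ {-1, 1}; no y-intercept at any integer in the box; no x-intercept at any integer in the box.
(e) Assembling these constraints gives the stated polynomial.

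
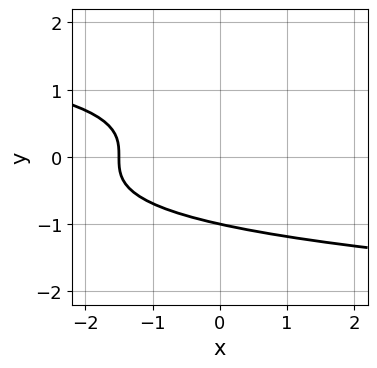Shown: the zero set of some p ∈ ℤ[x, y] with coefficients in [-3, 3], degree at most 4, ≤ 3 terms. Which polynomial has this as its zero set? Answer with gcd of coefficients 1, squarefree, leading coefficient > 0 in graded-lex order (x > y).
3*y^3 + 2*x + 3

1. Degree: the shape is more complex than any degree-2 curve, so deg p = 3.
2. Observable constraints: it crosses the y-axis at the gridline y = -1.
3. Matching integer coefficients to the picture gives p.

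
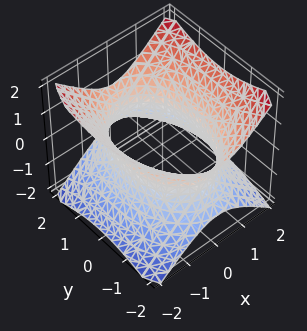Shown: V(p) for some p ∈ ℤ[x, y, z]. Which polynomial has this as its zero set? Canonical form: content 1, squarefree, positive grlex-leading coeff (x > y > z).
2*x^2 + y^2 - 2*z^2 - 3

(a) Degree: one connected sheet with a waist; a quadric, so deg p = 2.
(b) Symmetries: it's symmetric under x → −x, forcing even powers of x; mirror symmetry z ↦ −z ⇒ only even powers of z; the y ↦ −y reflection is a symmetry, so y appears only in even powers.
(c) Reading off the gridlines: no z-intercept at any integer in the box.
(d) The integer polynomial consistent with all of this is the stated p.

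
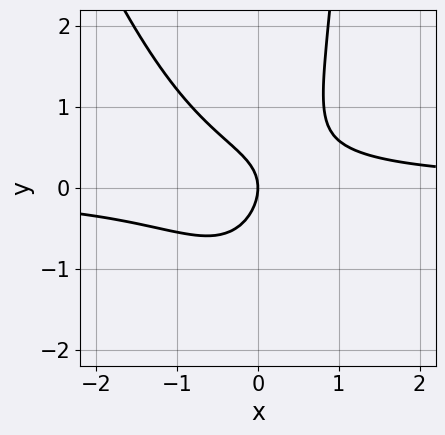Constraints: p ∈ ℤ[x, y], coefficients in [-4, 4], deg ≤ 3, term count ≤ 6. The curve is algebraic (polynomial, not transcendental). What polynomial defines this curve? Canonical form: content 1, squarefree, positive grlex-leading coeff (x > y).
3*x^2*y + x*y^2 + x*y - 2*y^2 - 2*x

1. The degree is 3 — the shape is more complex than any degree-2 curve.
2. Checking where it meets the axes: it crosses the y-axis at the gridline y = 0; it crosses the x-axis at the gridline x = 0.
3. These observations pin down the coefficients.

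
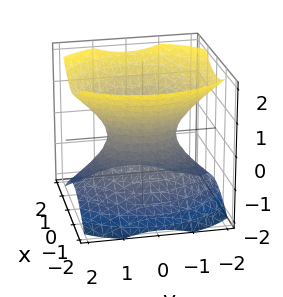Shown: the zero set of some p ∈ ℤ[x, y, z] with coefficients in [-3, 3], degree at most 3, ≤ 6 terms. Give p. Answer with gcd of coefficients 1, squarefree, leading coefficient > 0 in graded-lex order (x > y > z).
deg p = 2.
Symmetries: it's symmetric under y → −y, forcing even powers of y; mirror symmetry x ↦ −x ⇒ only even powers of x; it's symmetric under z → −z, forcing even powers of z.
Reading off the gridlines: among the integer gridlines, it crosses the y-axis at y ∈ {-1, 1}; it misses every integer gridline on the z-axis.
Putting this together gives p.

3*x^2 + 2*y^2 - 3*z^2 - 2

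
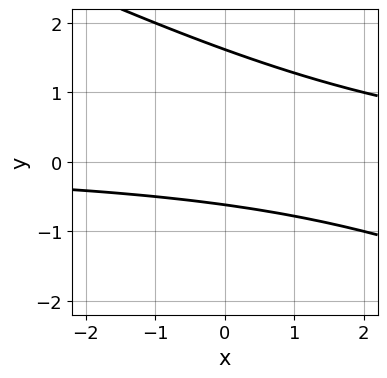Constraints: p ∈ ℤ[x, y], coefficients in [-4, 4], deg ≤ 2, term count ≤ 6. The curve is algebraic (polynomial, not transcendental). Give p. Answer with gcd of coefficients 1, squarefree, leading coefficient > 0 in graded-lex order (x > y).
x*y + 2*y^2 - 2*y - 2

(a) Degree: a generic line meets the curve in up to 2 points, so deg p = 2.
(b) From the visible intercepts: it misses every integer gridline on the x-axis.
(c) Fitting integer coefficients to these (and the overall shape) gives p.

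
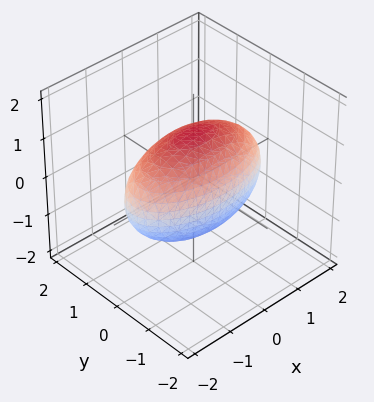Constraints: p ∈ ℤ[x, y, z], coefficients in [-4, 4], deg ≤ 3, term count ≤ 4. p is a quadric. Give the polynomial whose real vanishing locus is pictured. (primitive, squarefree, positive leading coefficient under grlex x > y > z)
First, the degree is 2 — bounded and convex; a quadric.
Then, symmetries: mirror symmetry x ↦ −x ⇒ only even powers of x; it's symmetric under z → −z, forcing even powers of z; the y ↦ −y reflection is a symmetry, so y appears only in even powers.
Next, against the integer gridlines: among the integer gridlines, it crosses the y-axis at y ∈ {-1, 1}.
Finally, the integer polynomial consistent with all of this is the stated p.

x^2 + 3*y^2 + 2*z^2 - 3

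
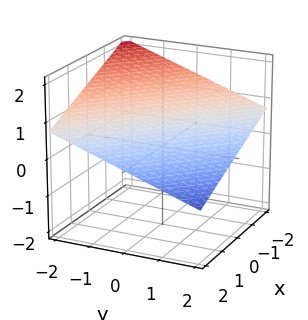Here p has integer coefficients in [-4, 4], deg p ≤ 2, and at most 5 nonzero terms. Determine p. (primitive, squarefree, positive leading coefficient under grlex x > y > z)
x + y + 3*z - 2

deg p = 1.
Observable constraints: it crosses the x-axis at the gridline x = 2; it crosses the y-axis at the gridline y = 2.
The integer polynomial consistent with all of this is the stated p.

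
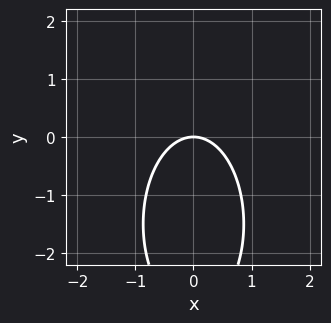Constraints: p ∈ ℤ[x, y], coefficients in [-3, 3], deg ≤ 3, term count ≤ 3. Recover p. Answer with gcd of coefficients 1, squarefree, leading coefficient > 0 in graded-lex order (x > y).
3*x^2 + y^2 + 3*y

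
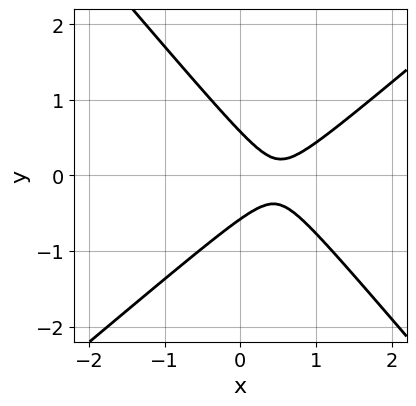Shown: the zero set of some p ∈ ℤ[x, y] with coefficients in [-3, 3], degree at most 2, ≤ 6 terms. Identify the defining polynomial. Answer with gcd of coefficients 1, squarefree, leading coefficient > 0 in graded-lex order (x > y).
deg p = 2. The shape is more complex than any degree-1 curve.
From the axis intercepts and sections: it misses every integer gridline on the x-axis.
Assembling these constraints gives the stated polynomial.

3*x^2 - x*y - 3*y^2 - 3*x + 1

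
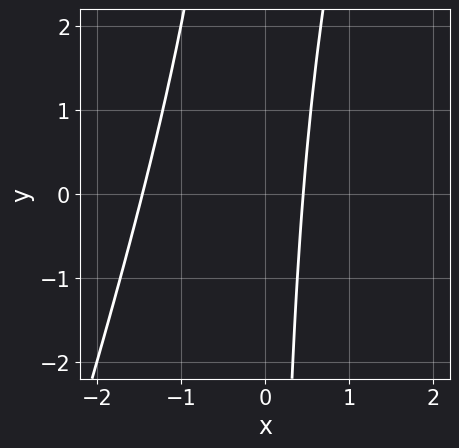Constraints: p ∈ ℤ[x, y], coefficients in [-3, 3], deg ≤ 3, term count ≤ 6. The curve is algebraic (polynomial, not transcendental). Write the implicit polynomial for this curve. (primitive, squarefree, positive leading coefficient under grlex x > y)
(a) The degree is 2 — no degree-1 curve has this shape.
(b) Against the integer gridlines: no y-intercept at any integer in the box.
(c) Putting this together gives p.

3*x^2 - x*y + 3*x - 2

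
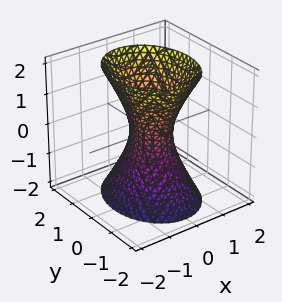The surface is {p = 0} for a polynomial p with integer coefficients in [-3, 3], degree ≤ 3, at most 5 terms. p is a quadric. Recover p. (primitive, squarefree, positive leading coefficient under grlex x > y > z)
First, the degree is 2 — an hourglass — one-sheet hyperboloid; a quadric.
Then, symmetries: the y ↦ −y reflection is a symmetry, so y appears only in even powers; it's symmetric under x → −x, forcing even powers of x; mirror symmetry z ↦ −z ⇒ only even powers of z.
Then, observable constraints: the surface avoids every integer z-axis point in the box.
Finally, together with the visible shape, these determine p as stated.

3*x^2 + 2*y^2 - z^2 - 1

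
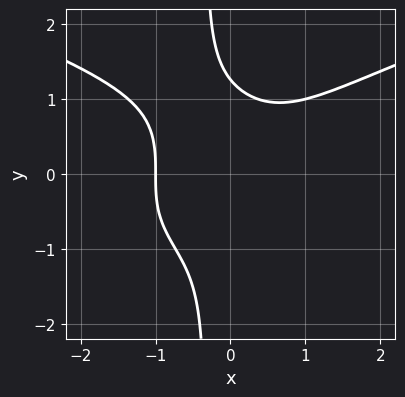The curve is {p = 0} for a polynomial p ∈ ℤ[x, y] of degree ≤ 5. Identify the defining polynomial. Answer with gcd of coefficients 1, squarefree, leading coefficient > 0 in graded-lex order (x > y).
3*x*y^3 - 2*x^3 + y^3 - 2

(a) The degree is 4 — a generic line meets the curve in up to 4 points.
(b) Checking where it meets the axes: it meets the x-axis at x = -1 (among the integer gridlines).
(c) The integer polynomial consistent with all of this is the stated p.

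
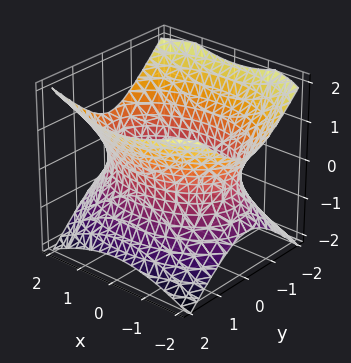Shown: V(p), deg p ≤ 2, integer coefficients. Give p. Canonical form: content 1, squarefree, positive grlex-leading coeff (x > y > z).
x^2 + 2*y^2 - 2*z^2 - 3

The degree is 2 — an hourglass — one-sheet hyperboloid; a quadric.
Symmetries: the x ↦ −x reflection is a symmetry, so x appears only in even powers; the y ↦ −y reflection is a symmetry, so y appears only in even powers; the z ↦ −z reflection is a symmetry, so z appears only in even powers.
Against the integer gridlines: it misses every integer gridline on the z-axis.
These observations pin down the coefficients.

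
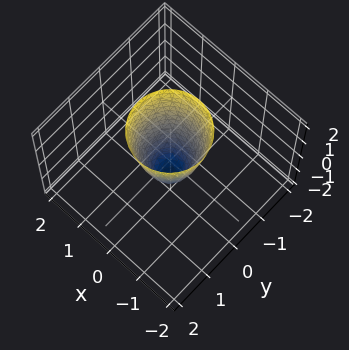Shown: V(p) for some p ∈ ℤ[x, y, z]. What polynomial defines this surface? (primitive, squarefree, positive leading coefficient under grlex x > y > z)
3*x^2 + 3*y^2 - z - 1

deg p = 2.
Symmetries: rotational symmetry about the z-axis ⇒ p depends on x, y only through x² + y².
Observable constraints: a circular section at z = 0 has radius between 0 and 1; it crosses the z-axis at the gridline z = -1.
Fitting integer coefficients to these (and the overall shape) gives p.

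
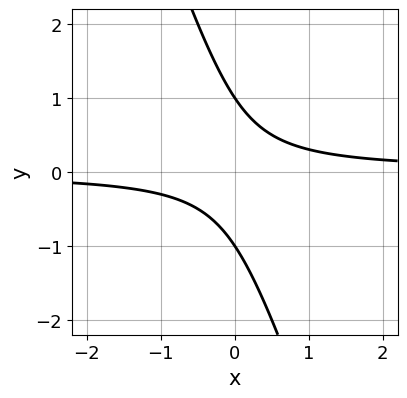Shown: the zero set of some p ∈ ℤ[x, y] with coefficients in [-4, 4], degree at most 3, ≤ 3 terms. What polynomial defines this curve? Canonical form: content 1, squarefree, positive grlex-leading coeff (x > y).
3*x*y + y^2 - 1

(a) deg p = 2. No degree-1 curve has this shape.
(b) Observable constraints: no x-intercept at any integer in the box; the y-axis gridline crossings are at y ∈ {-1, 1}.
(c) Together with the visible shape, these determine p as stated.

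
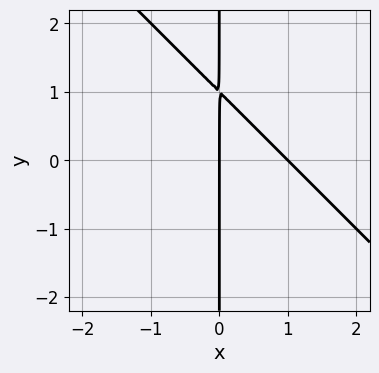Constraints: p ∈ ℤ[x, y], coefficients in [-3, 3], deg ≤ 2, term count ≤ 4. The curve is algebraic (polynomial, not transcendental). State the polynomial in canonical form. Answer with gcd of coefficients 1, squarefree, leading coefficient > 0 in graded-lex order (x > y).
x^2 + x*y - x

(a) deg p = 2.
(b) Reading off the gridlines: the visible y-axis segment lies entirely on the curve; among the integer gridlines, it crosses the x-axis at x ∈ {0, 1}.
(c) Together with the visible shape, these determine p as stated.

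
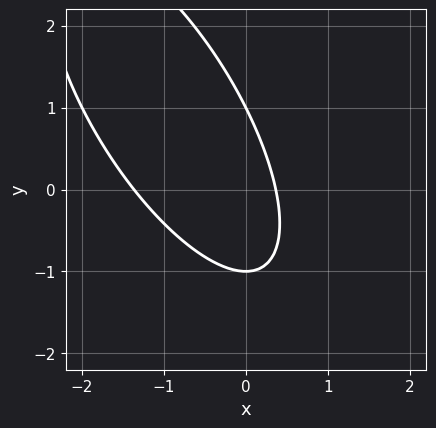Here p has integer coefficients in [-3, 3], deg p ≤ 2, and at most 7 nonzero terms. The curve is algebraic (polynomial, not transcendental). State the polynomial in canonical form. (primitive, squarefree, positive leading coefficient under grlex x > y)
2*x^2 + 2*x*y + y^2 + 2*x - 1

(a) The degree is 2 — the shape is more complex than any degree-1 curve.
(b) Observable constraints: among the integer gridlines, it crosses the y-axis at y ∈ {-1, 1}.
(c) These observations pin down the coefficients.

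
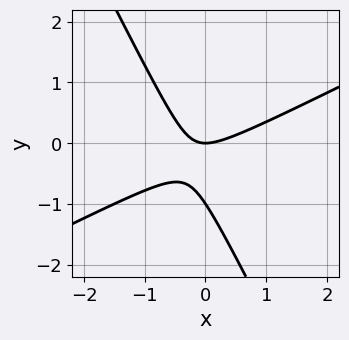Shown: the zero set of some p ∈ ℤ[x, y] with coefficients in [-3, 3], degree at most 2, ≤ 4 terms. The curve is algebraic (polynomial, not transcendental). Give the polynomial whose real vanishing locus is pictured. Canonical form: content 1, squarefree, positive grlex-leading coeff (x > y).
2*x^2 - 3*x*y - 2*y^2 - 2*y

1. Degree: no degree-1 curve has this shape, so deg p = 2.
2. From the axis intercepts and sections: among the integer gridlines, it crosses the y-axis at y ∈ {-1, 0}; it crosses the x-axis at the gridline x = 0.
3. These observations pin down the coefficients.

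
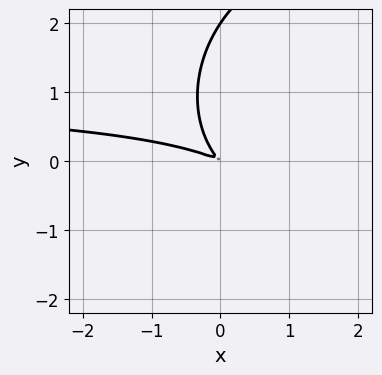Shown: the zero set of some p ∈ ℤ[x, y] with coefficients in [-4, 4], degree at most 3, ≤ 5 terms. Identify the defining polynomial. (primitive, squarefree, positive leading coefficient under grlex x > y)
x^2*y + y^3 - x^2 - 3*x*y - 2*y^2

First, degree: a generic line meets the curve in up to 3 points, so deg p = 3.
Then, reading off the gridlines: one y-axis crossing is at y = 2.
Finally, fitting integer coefficients to these (and the overall shape) gives p.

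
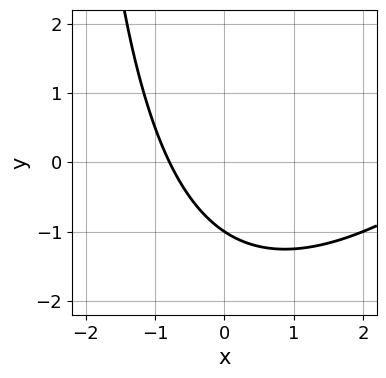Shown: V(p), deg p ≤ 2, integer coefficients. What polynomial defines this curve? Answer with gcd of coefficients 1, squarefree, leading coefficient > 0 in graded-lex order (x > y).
First, degree: no degree-1 curve has this shape, so deg p = 2.
Then, from the visible intercepts: it meets the y-axis at y = -1 (among the integer gridlines).
Finally, putting this together gives p.

x^2 - x*y - 3*x - 3*y - 3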